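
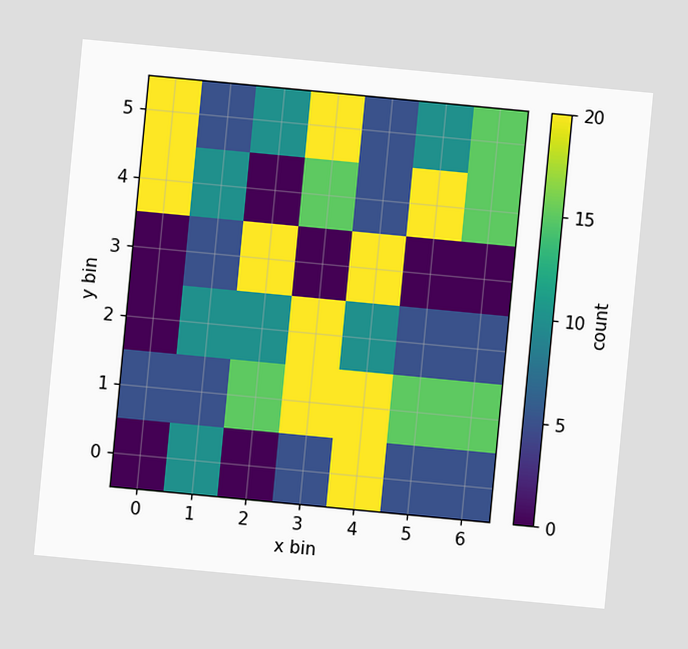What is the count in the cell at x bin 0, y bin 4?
20

The chart is tilted about 5° clockwise. Matching the cell (0, 4) against the colorbar gives 20.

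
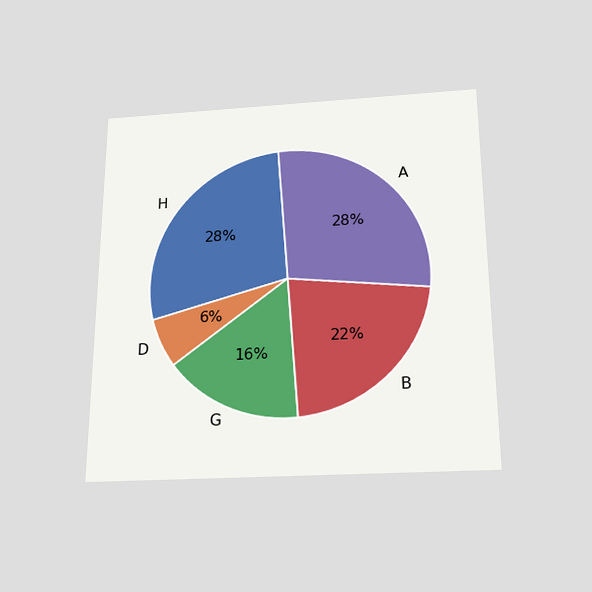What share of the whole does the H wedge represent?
The chart is viewed slightly from below. The H slice takes up 28% of the pie.

28%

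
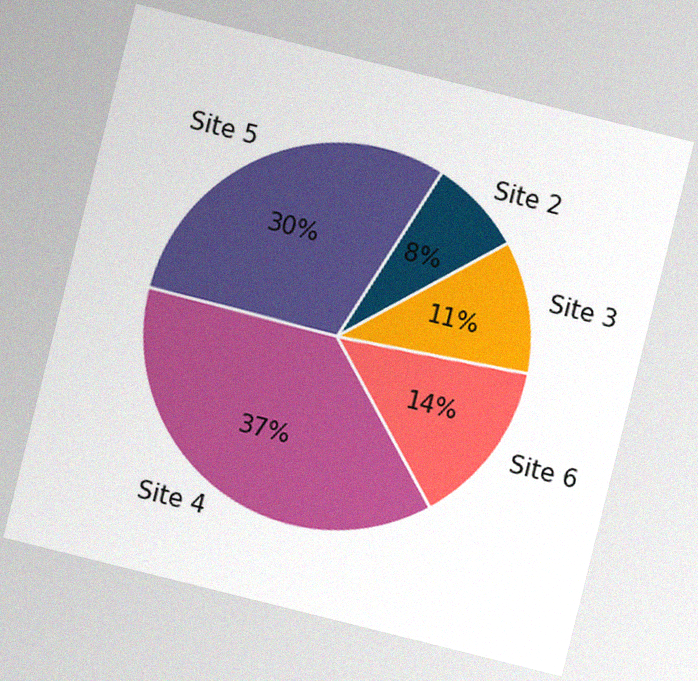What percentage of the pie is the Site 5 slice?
The chart is tilted about 14° clockwise, with some photo noise. The Site 5 slice takes up 30% of the pie.

30%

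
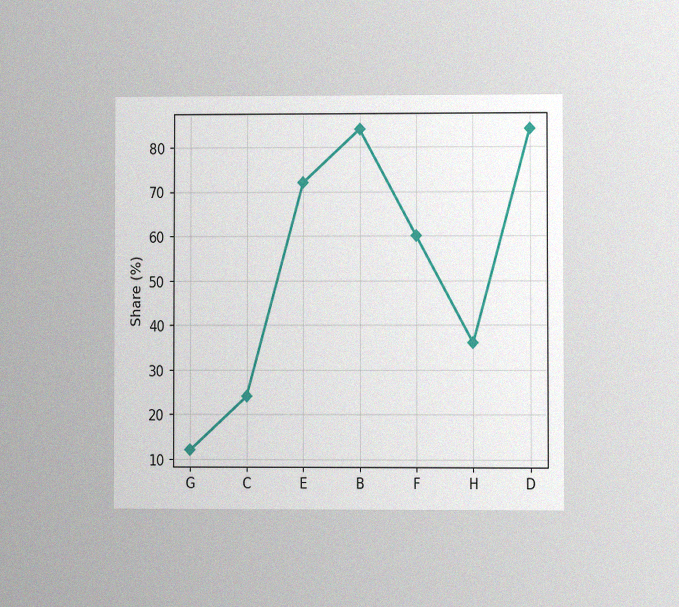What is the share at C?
24%

The chart is viewed at a slight angle, with some photo noise. At C, the line is at 24%.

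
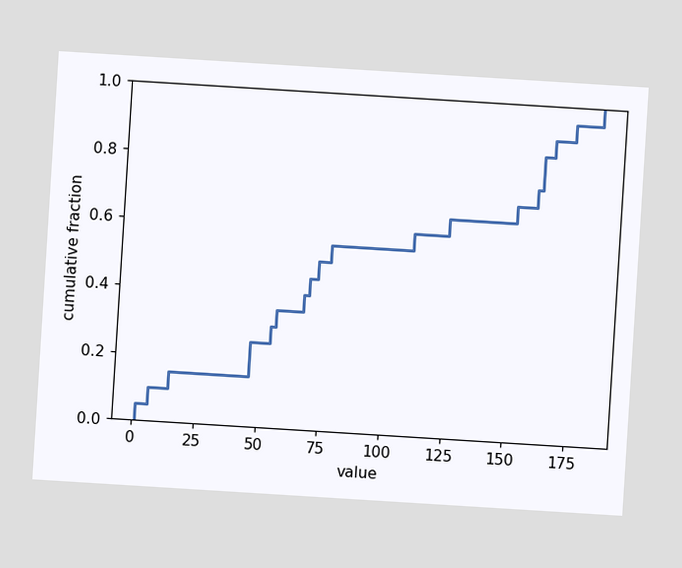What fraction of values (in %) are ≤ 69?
45%

The chart is tilted about 4° clockwise. At x=69 the ECDF step is at 45%.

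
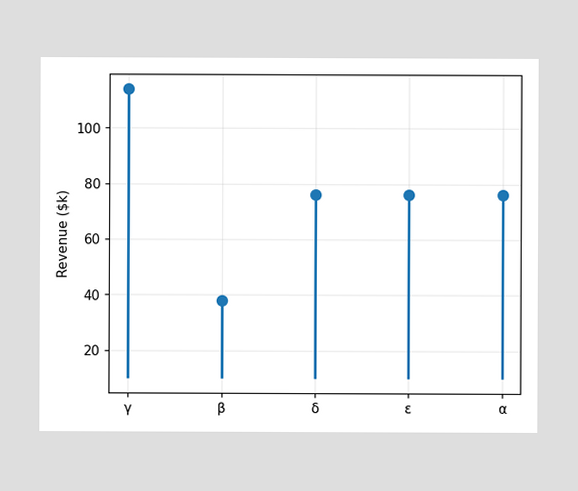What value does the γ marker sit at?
The γ marker sits at $114k.

$114k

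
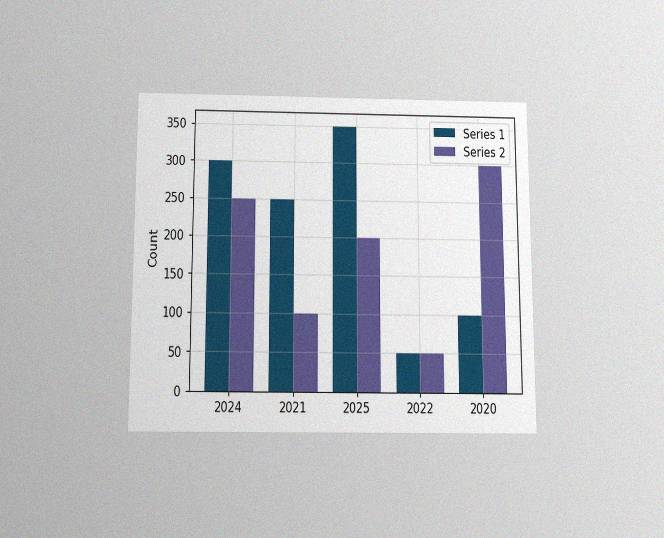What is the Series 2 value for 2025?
The chart is viewed slightly from below, with some photo noise. The Series 2 bar at 2025 reaches 200 on the y-axis.

200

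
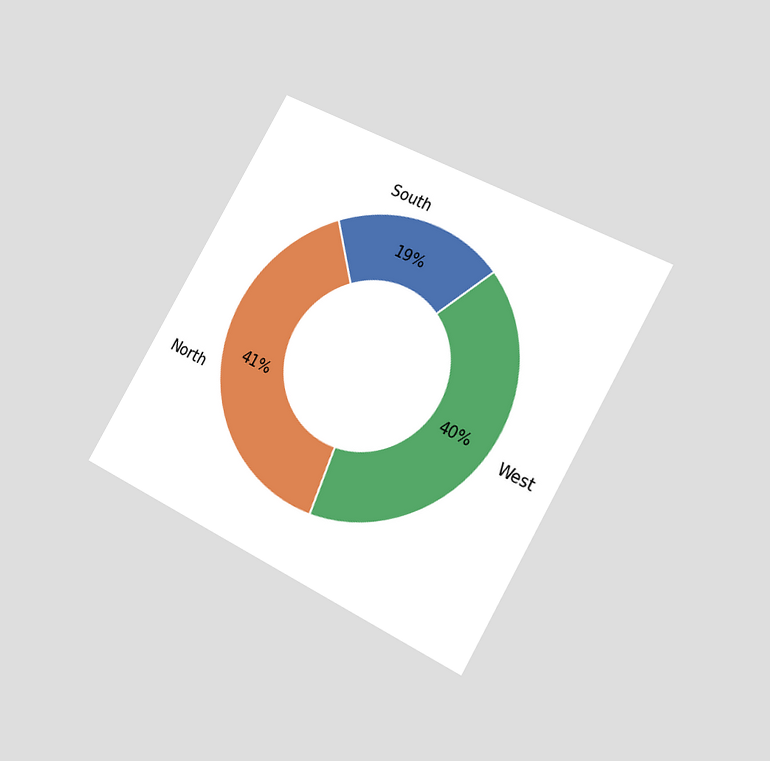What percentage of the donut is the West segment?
The chart is tilted about 30° clockwise and viewed at a slight angle. The West segment takes up 40% of the ring.

40%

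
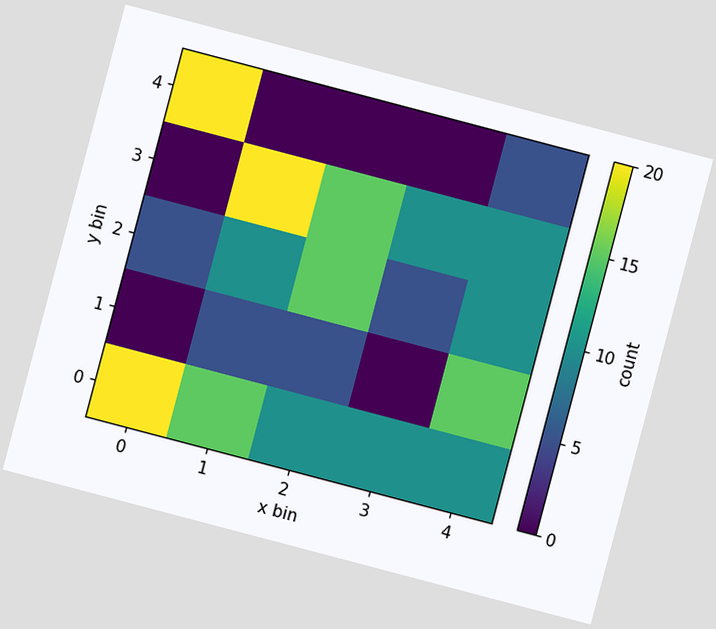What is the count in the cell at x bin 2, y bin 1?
5

The chart is tilted about 15° clockwise. Matching the cell (2, 1) against the colorbar gives 5.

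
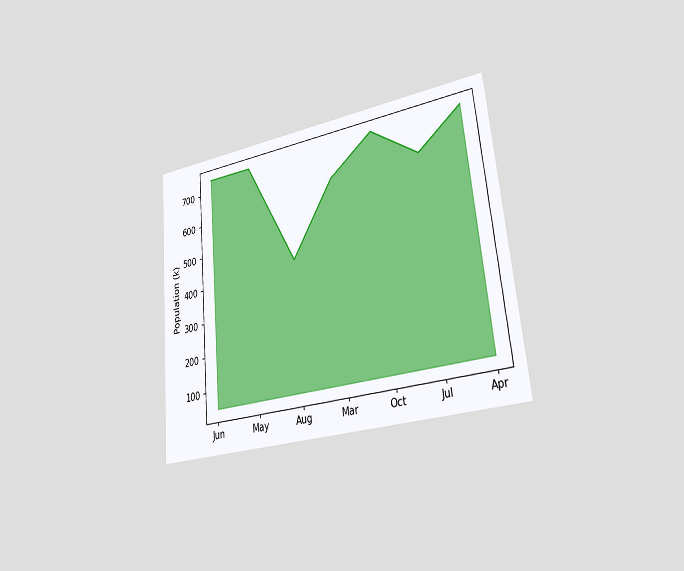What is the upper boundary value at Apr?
The chart is tilted about 5° counter-clockwise and viewed slightly from the right. At Apr the upper boundary is at 742k.

742k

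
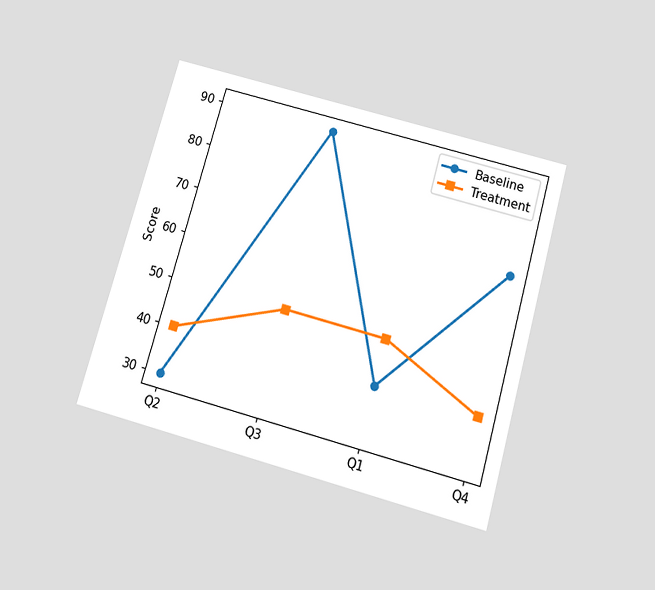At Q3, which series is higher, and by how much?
The chart is tilted about 16° clockwise and viewed slightly from below. At Q3, Baseline sits above the other line by 40.

Baseline, by 40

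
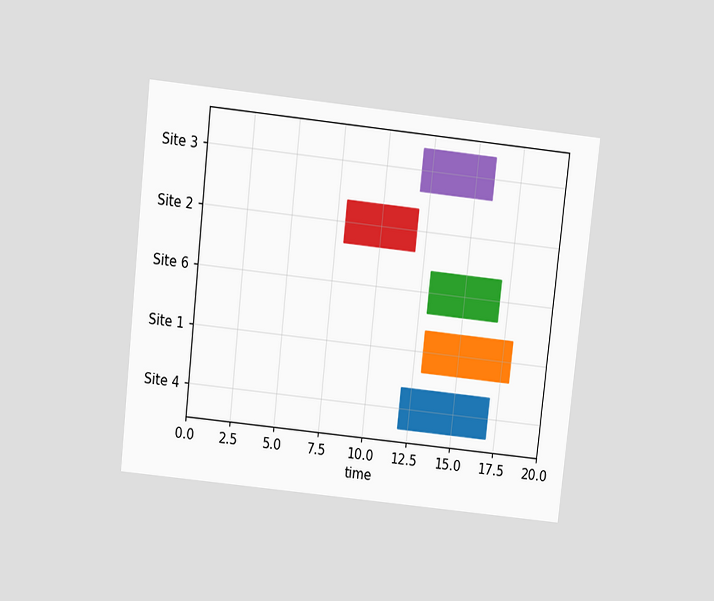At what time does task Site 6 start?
13

The chart is tilted about 6° clockwise and viewed slightly from above. The Site 6 bar begins at t=13.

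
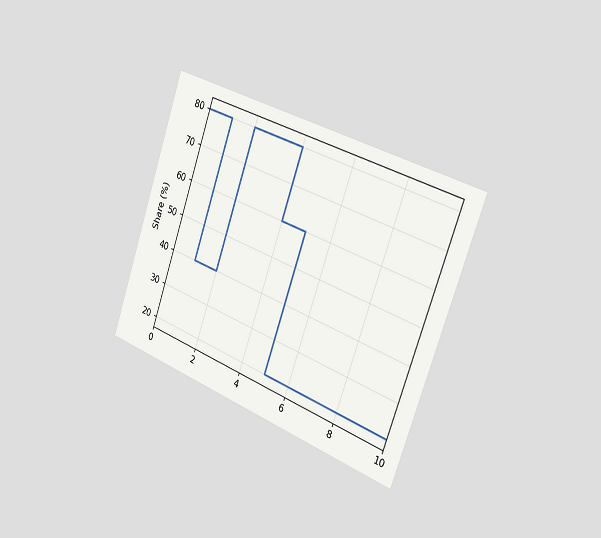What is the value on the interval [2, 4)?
80%

The chart is tilted about 19° clockwise and viewed slightly from the right. On [2, 4) the step sits at 80%.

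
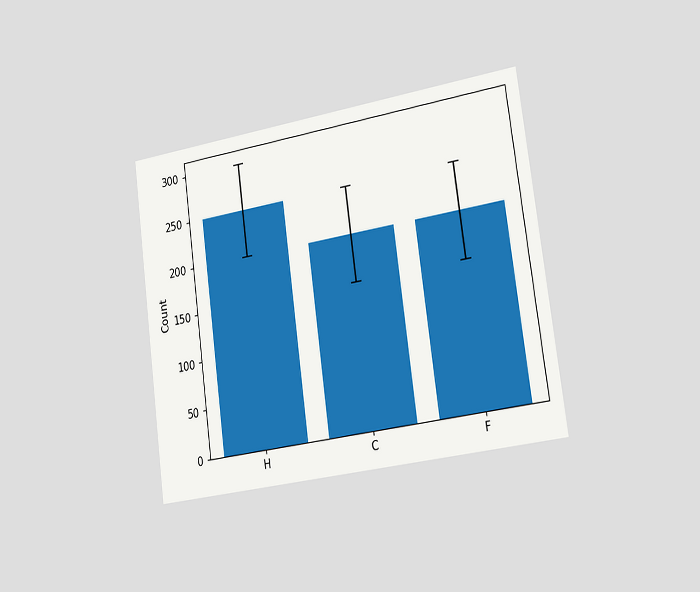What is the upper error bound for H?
300

The chart is tilted about 8° counter-clockwise and viewed slightly from the right. The H bar's upper whisker reaches 300.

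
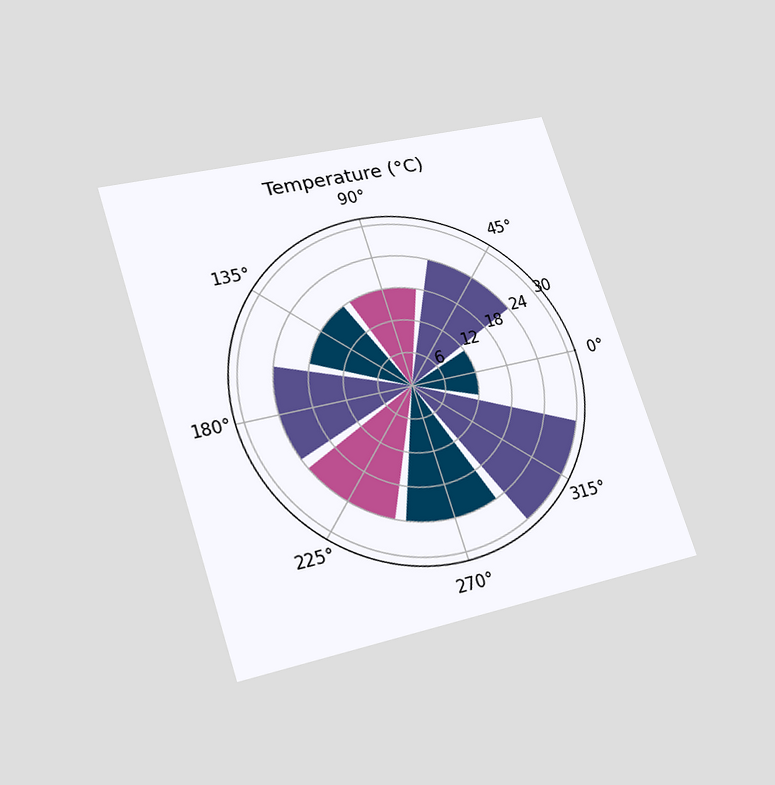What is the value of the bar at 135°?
18°C

The chart is tilted about 18° counter-clockwise and viewed slightly from below. The bar at 135° reaches 18°C on the radial axis.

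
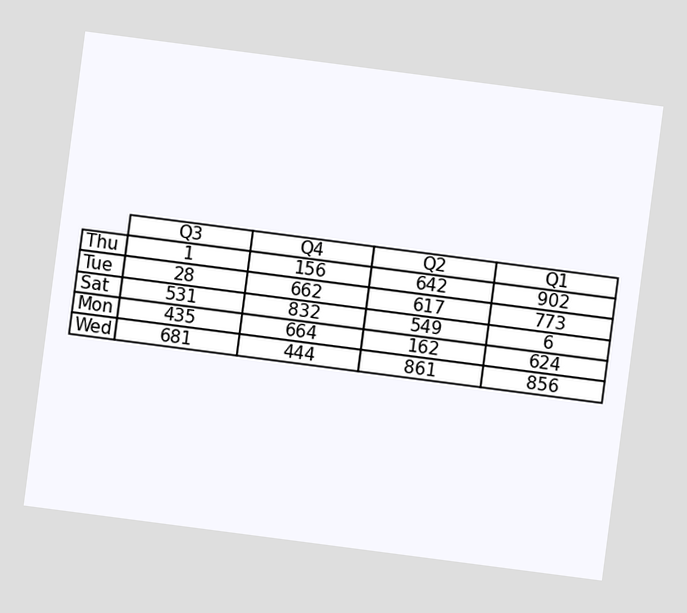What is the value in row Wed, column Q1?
856

The chart is tilted about 7° clockwise. The (Wed, Q1) cell reads 856.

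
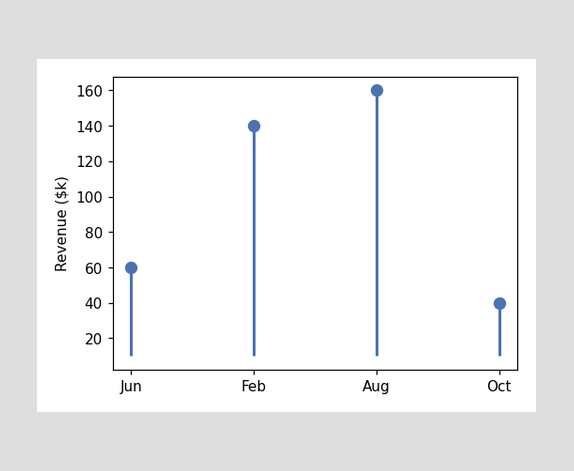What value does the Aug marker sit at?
The Aug marker sits at $160k.

$160k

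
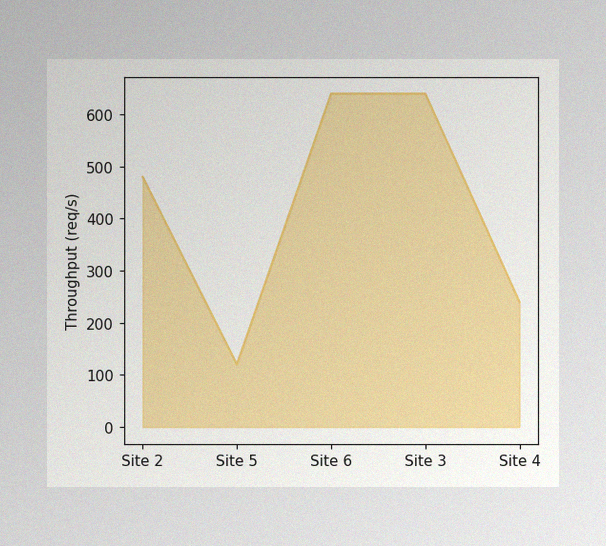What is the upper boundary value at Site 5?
120req/s

The image has some photo noise and uneven lighting. At Site 5 the upper boundary is at 120req/s.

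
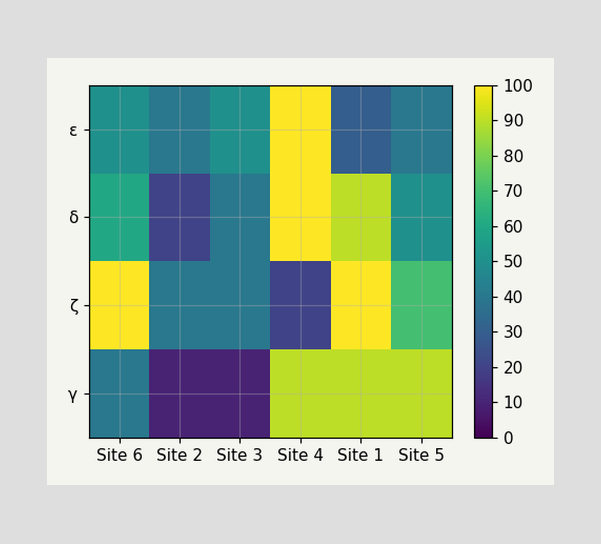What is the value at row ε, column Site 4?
Matching cell (ε, Site 4) against the colorbar gives 100.

100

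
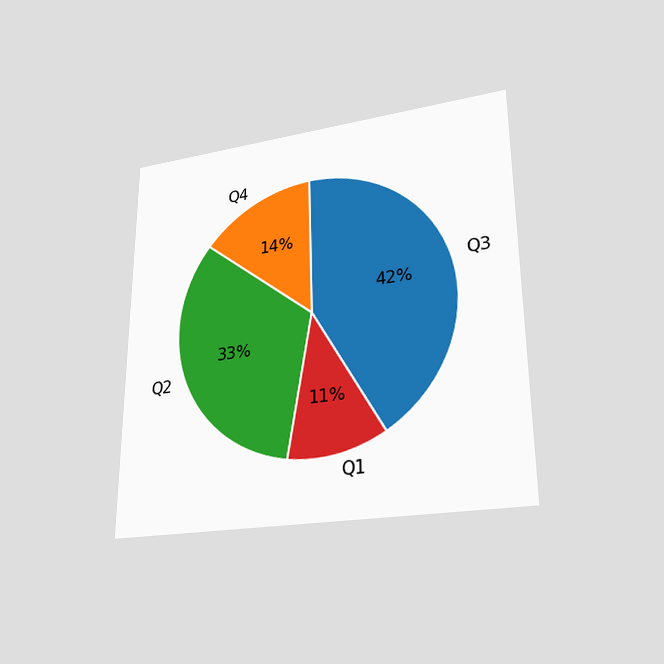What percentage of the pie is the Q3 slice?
42%

The chart is viewed at a slight angle. The Q3 slice takes up 42% of the pie.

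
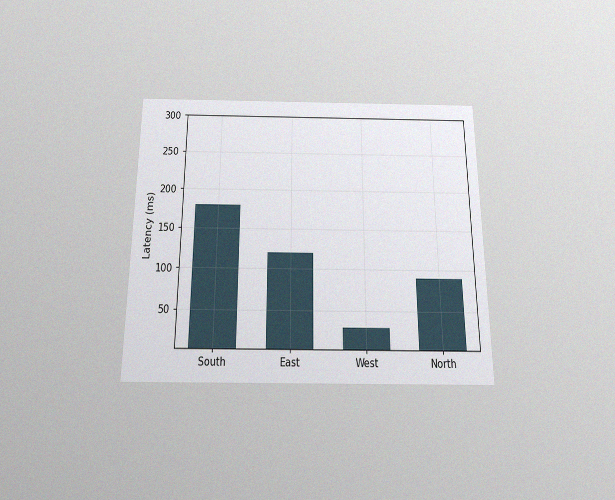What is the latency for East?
120ms

The chart is viewed slightly from below, with some photo noise. Reading along the chart's y-axis, the East bar reaches 120ms.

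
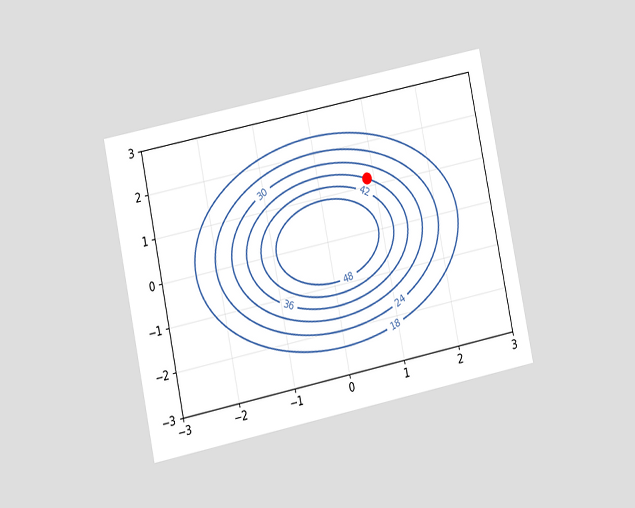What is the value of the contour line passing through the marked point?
The chart is tilted about 12° counter-clockwise and viewed at a slight angle. The marked point sits on the contour labelled 36.

36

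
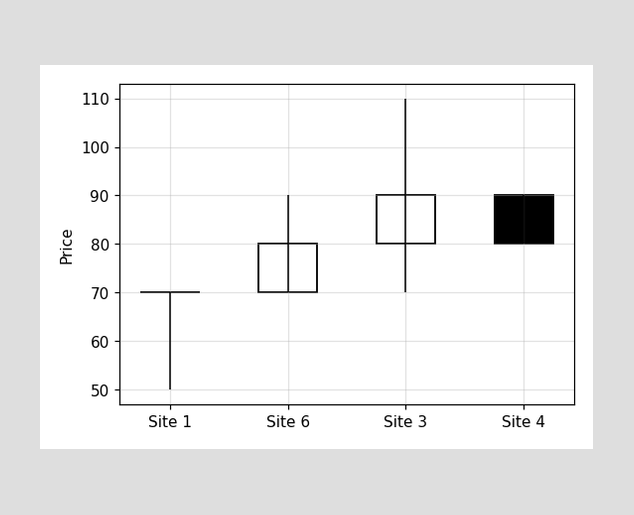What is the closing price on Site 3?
90

The Site 3 candle closes at 90.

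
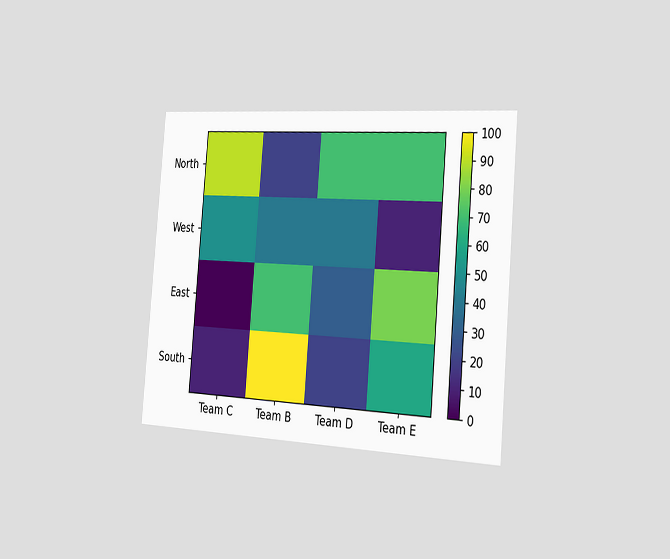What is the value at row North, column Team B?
The chart is tilted about 5° clockwise and viewed slightly from the right. Matching cell (North, Team B) against the colorbar gives 20.

20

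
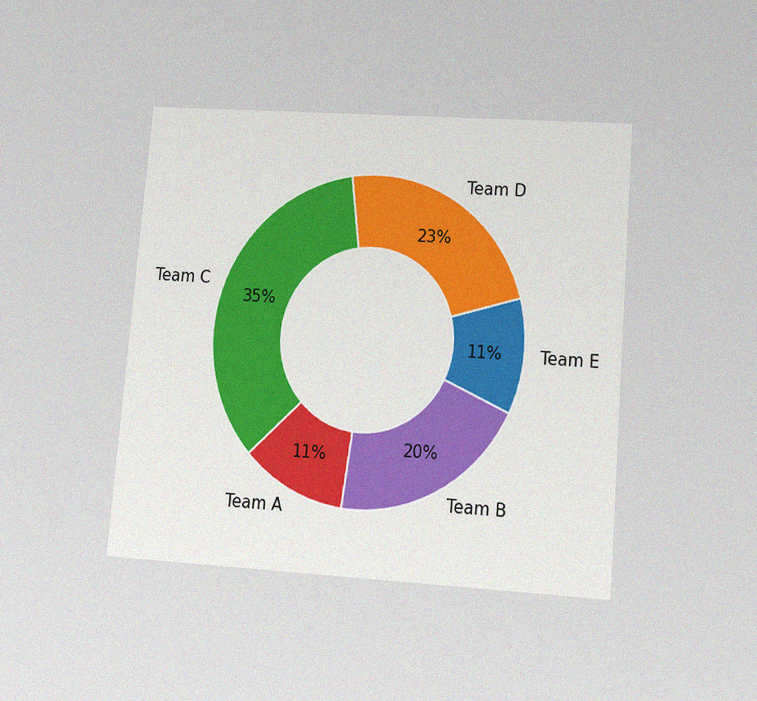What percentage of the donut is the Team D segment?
The chart is tilted about 5° clockwise and viewed at a slight angle, with some photo noise. The Team D segment takes up 23% of the ring.

23%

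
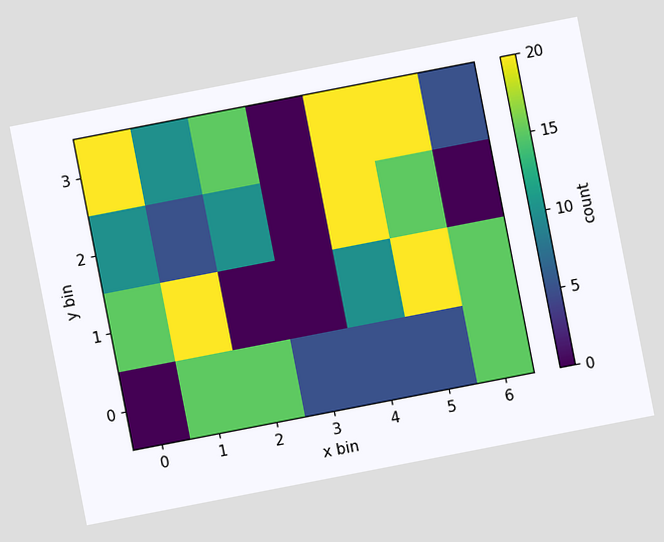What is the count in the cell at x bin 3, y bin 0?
5

The chart is tilted about 11° counter-clockwise. Matching the cell (3, 0) against the colorbar gives 5.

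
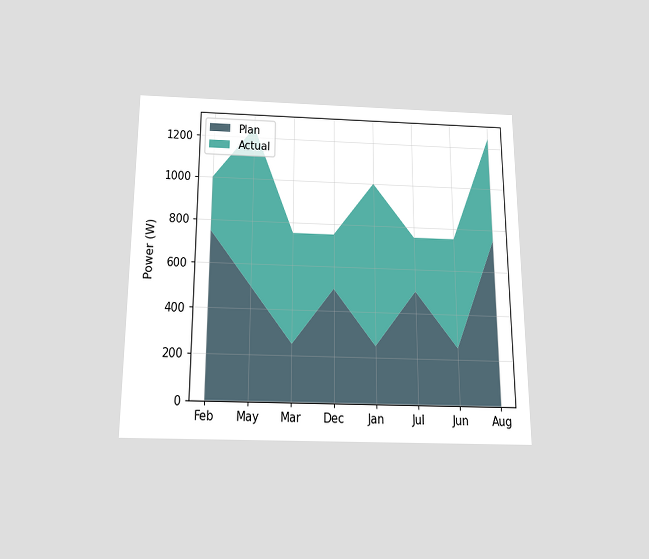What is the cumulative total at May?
The chart is viewed slightly from below. The stacked total at May reaches 1250W.

1250W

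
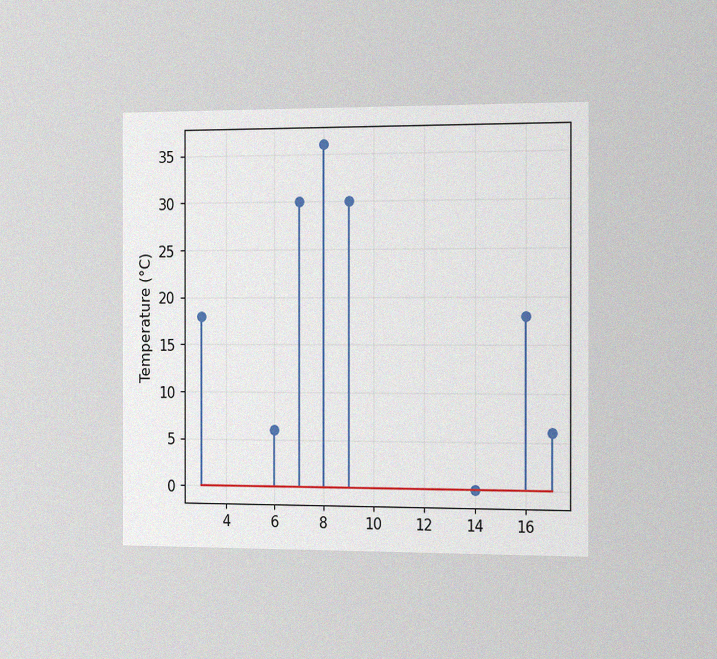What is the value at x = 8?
36°C

The chart is viewed slightly from the right, with some photo noise. The stem at x=8 reaches 36°C.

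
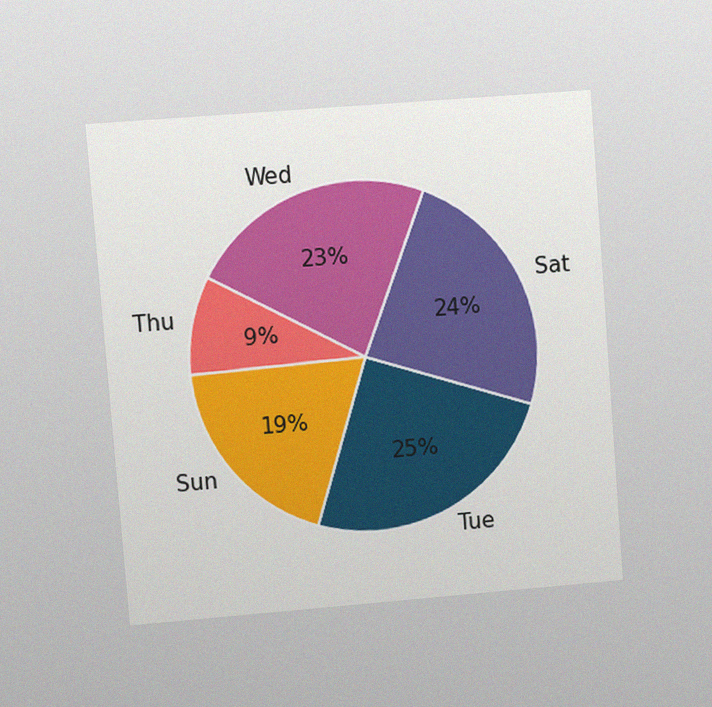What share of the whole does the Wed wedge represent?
The chart is tilted about 4° counter-clockwise and viewed at a slight angle, with some photo noise. The Wed slice takes up 23% of the pie.

23%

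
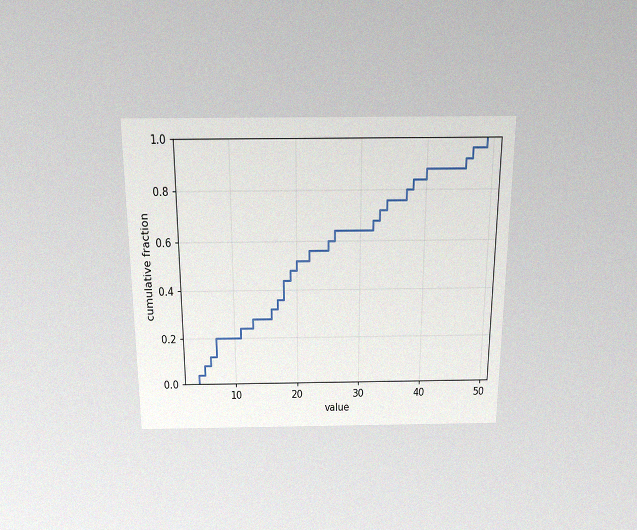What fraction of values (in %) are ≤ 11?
The chart is viewed slightly from above, with some photo noise. At x=11 the ECDF step is at 24%.

24%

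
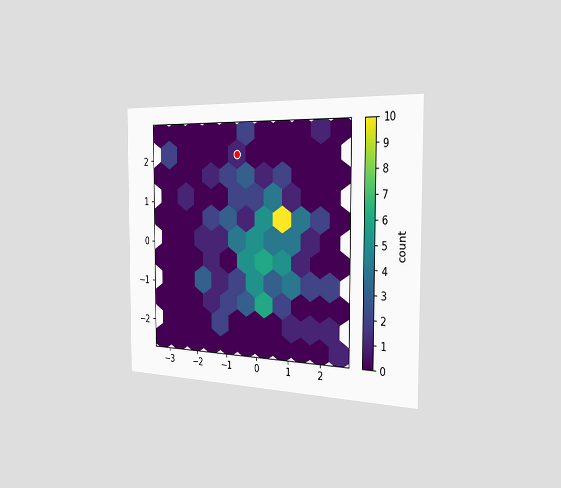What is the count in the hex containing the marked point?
1

The chart is viewed slightly from the right. The marked hex reads 1 on the colorbar.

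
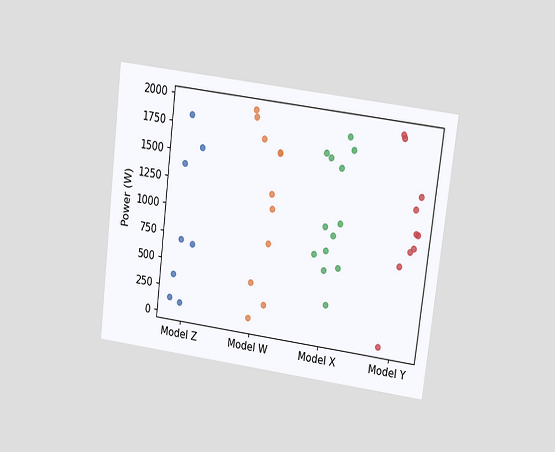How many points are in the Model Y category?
The chart is tilted about 7° clockwise and viewed at a slight angle. Counting the markers in the Model Y column gives 10.

10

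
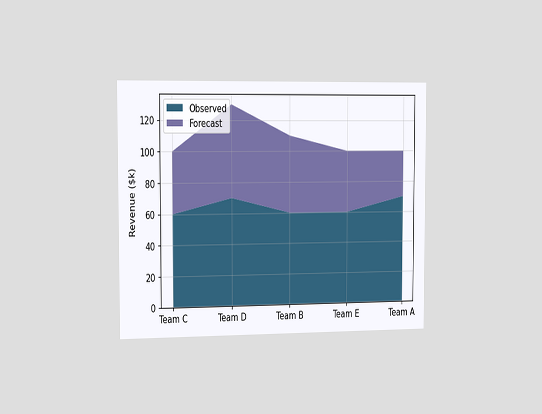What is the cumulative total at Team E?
The chart is viewed slightly from the left. The stacked total at Team E reaches $100k.

$100k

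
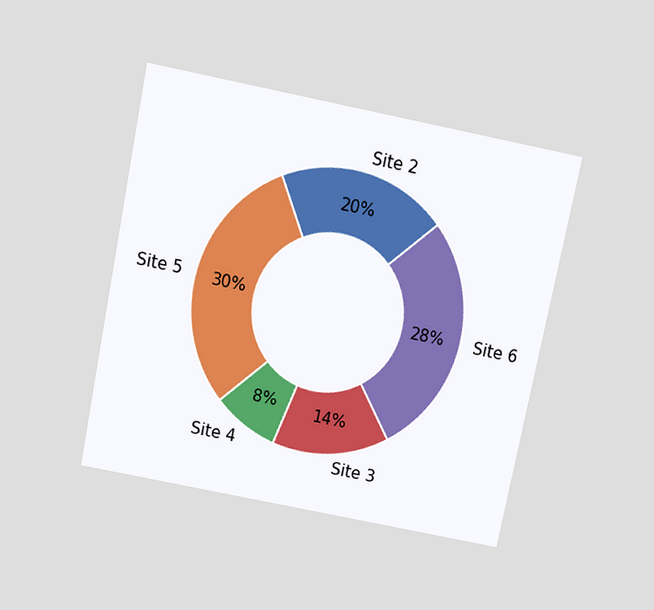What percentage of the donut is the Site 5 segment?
The chart is tilted about 11° clockwise and viewed slightly from above. The Site 5 segment takes up 30% of the ring.

30%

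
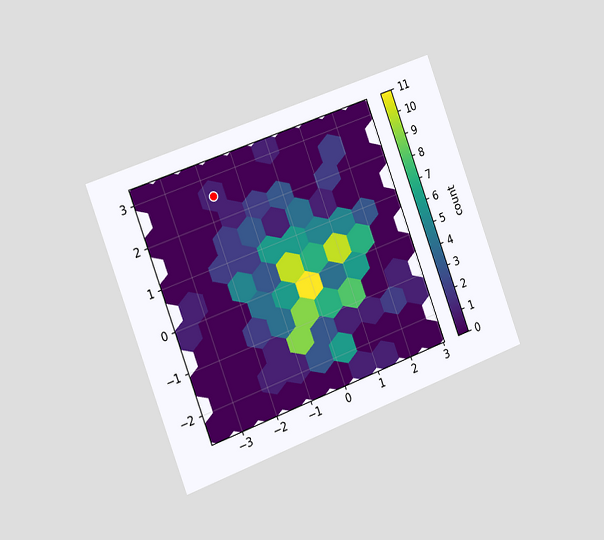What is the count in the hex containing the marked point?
1

The chart is tilted about 21° counter-clockwise and viewed slightly from the left. The marked hex reads 1 on the colorbar.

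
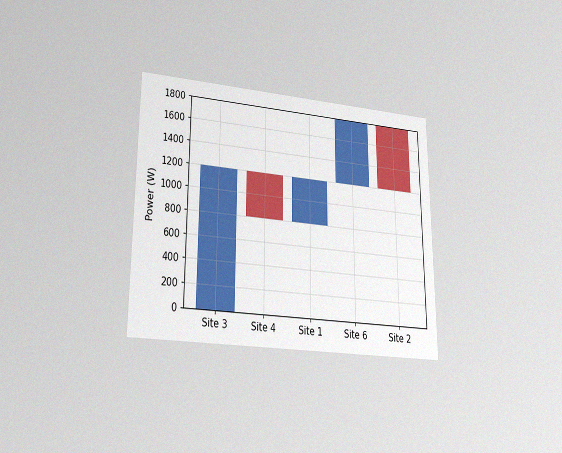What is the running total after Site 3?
1200W

The chart is viewed at a slight angle, with some photo noise. After Site 3 the running total reaches 1200W.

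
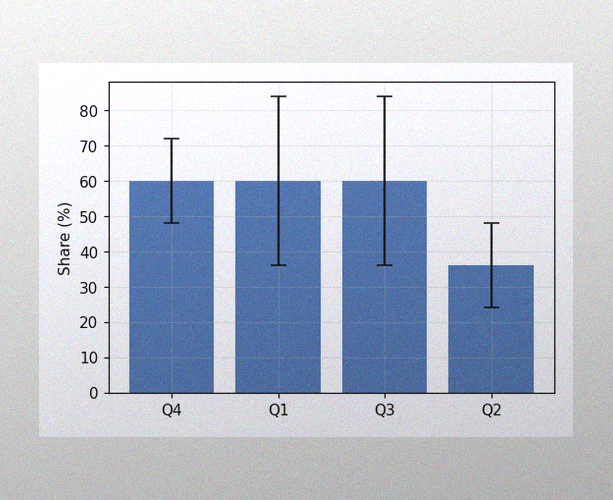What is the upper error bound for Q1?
84%

The image has some photo noise and uneven lighting. The Q1 bar's upper whisker reaches 84%.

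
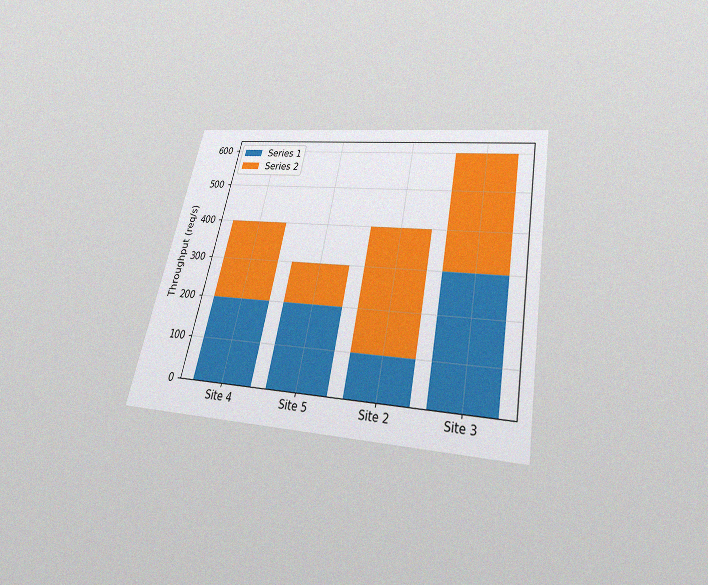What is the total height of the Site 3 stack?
The chart is tilted about 12° clockwise and viewed slightly from below, with some photo noise. The Site 3 stack's top reaches 600req/s on the y-axis.

600req/s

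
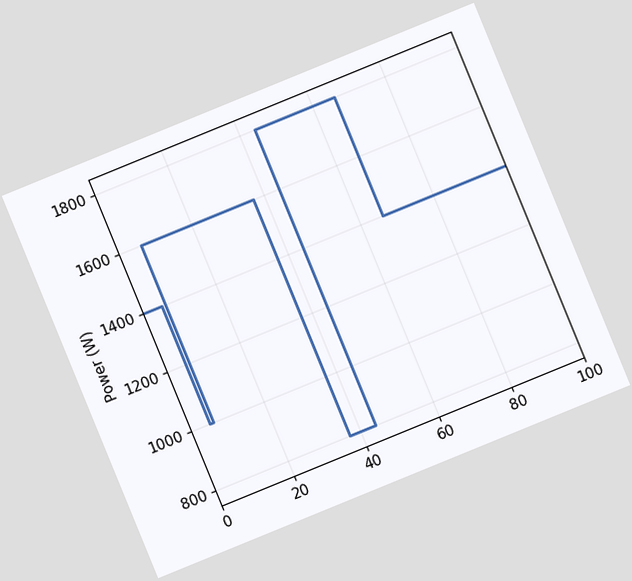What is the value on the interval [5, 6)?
The chart is tilted about 22° counter-clockwise. On [5, 6) the step sits at 1000W.

1000W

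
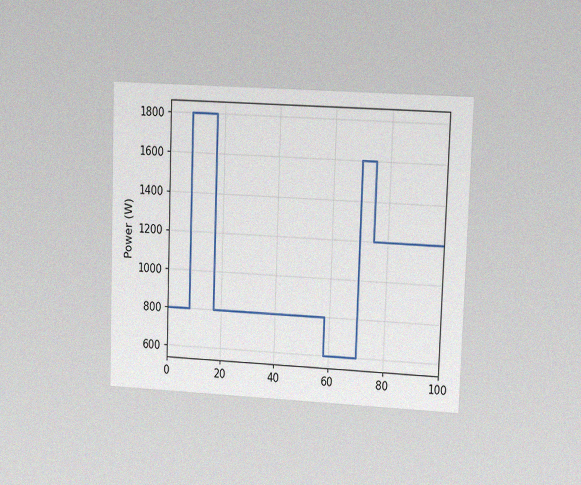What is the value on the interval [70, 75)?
The chart is tilted about 2° clockwise and viewed at a slight angle, with some photo noise. On [70, 75) the step sits at 1600W.

1600W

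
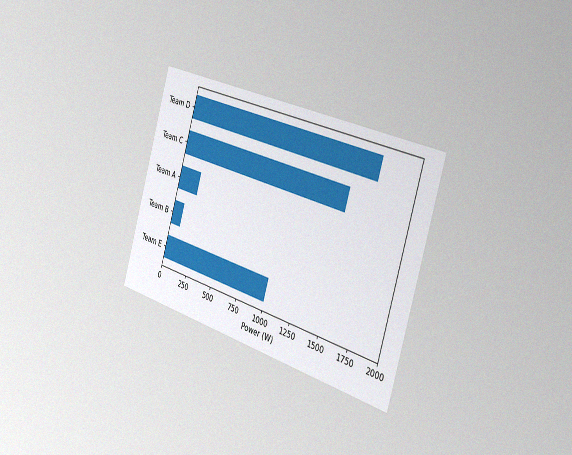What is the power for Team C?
The chart is tilted about 17° clockwise and viewed slightly from the right, with some photo noise. Reading along the chart's x-axis, the Team C bar reaches 1500W.

1500W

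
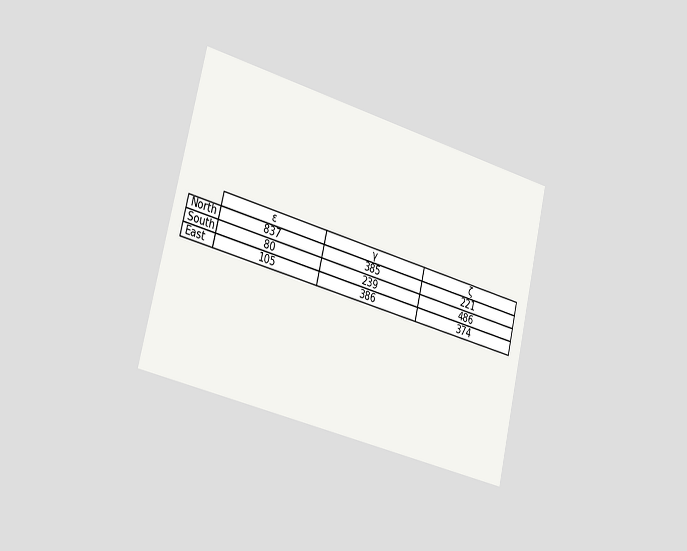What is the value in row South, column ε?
The chart is tilted about 13° clockwise and viewed slightly from the left. The (South, ε) cell reads 80.

80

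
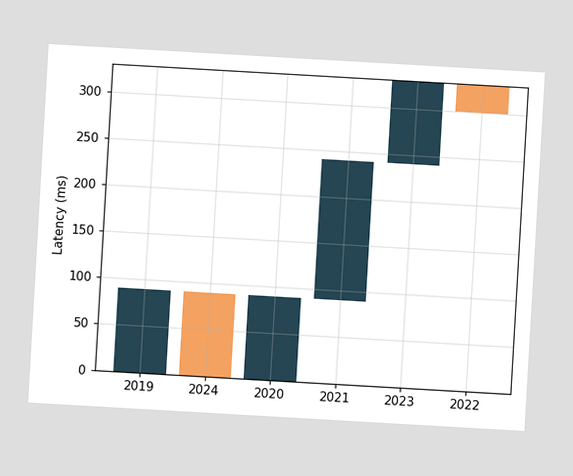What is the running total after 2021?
240ms

The chart is tilted about 3° clockwise. After 2021 the running total reaches 240ms.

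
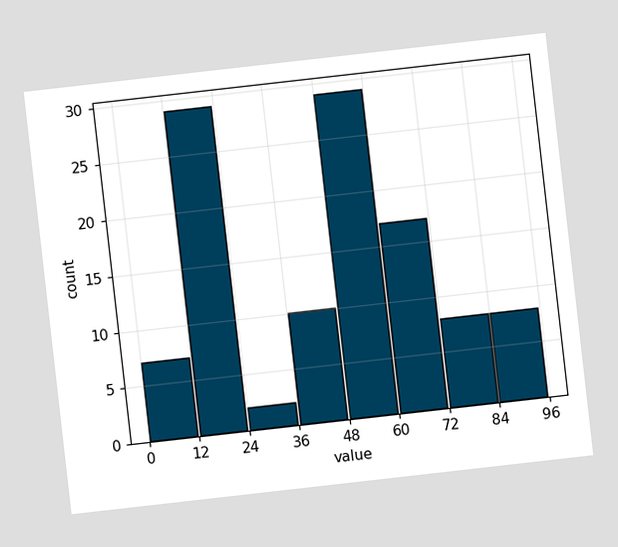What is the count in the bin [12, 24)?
The chart is tilted about 6° counter-clockwise. The [12, 24) bin has height 29.

29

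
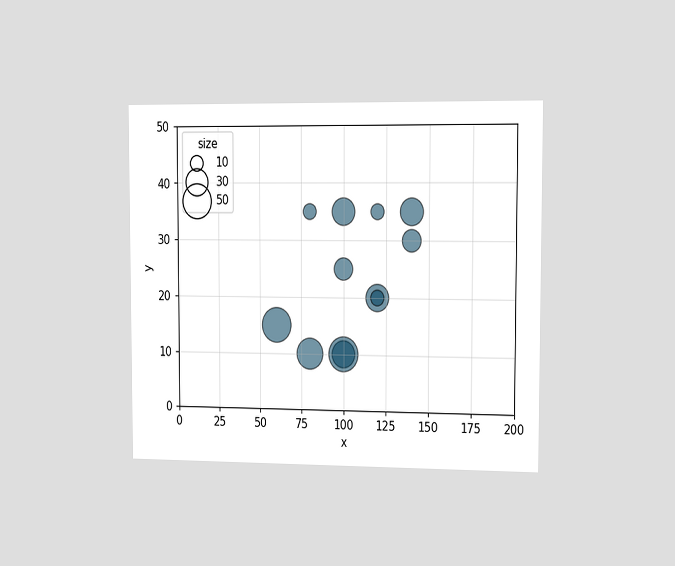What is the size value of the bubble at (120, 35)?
10

The chart is viewed slightly from the right. Matching the bubble at (120, 35) against the size legend gives 10.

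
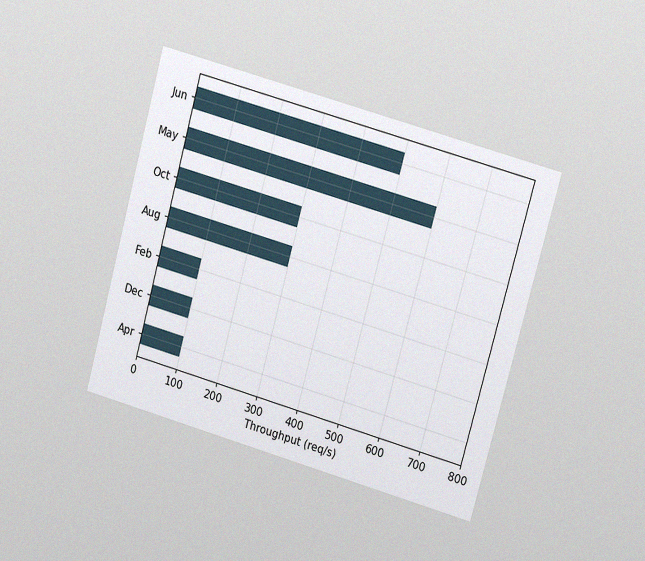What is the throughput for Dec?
The chart is tilted about 16° clockwise and viewed at a slight angle, with some photo noise. Reading along the chart's x-axis, the Dec bar reaches 100req/s.

100req/s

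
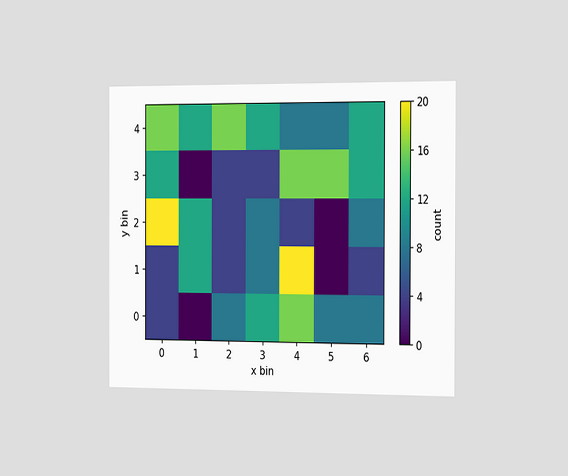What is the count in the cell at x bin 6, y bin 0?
8

The chart is viewed slightly from the right. Matching the cell (6, 0) against the colorbar gives 8.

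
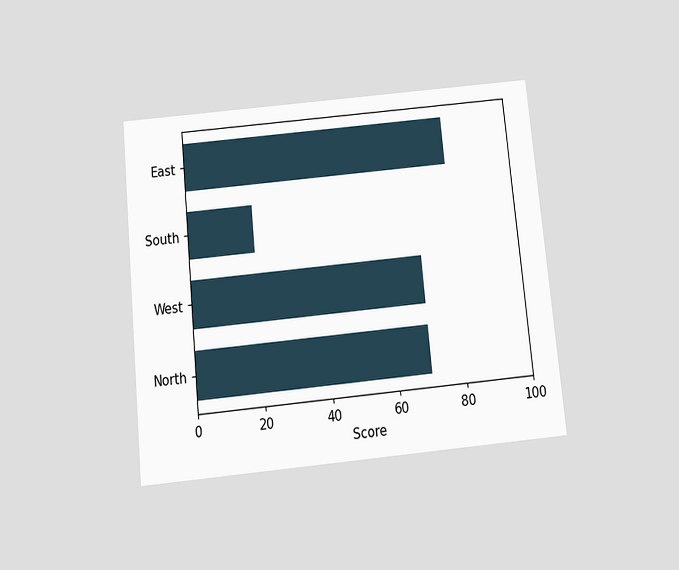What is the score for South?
20

The chart is tilted about 6° counter-clockwise and viewed slightly from below. Reading along the chart's x-axis, the South bar reaches 20.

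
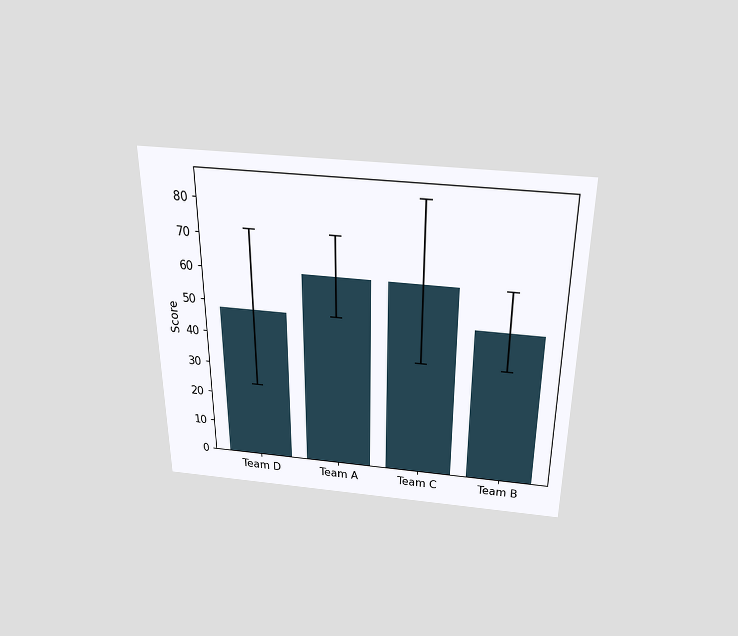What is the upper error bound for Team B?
The chart is viewed slightly from above. The Team B bar's upper whisker reaches 60.

60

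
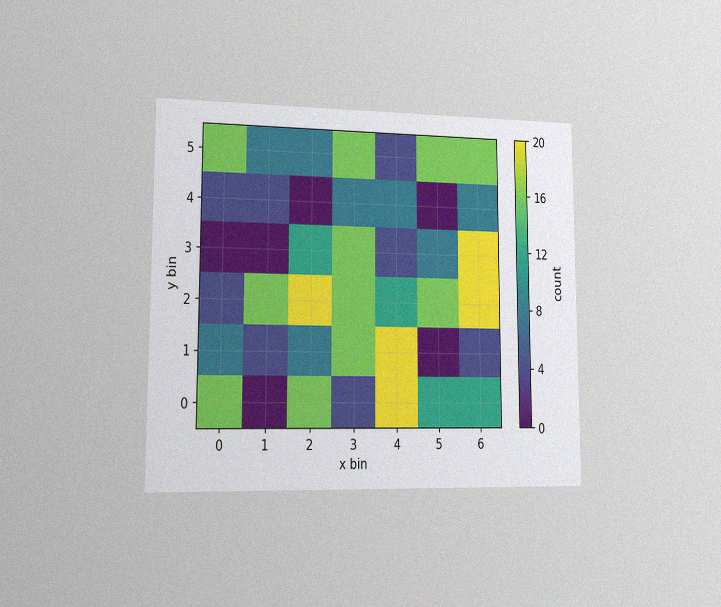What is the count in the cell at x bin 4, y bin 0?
The chart is viewed slightly from the left, with some photo noise. Matching the cell (4, 0) against the colorbar gives 20.

20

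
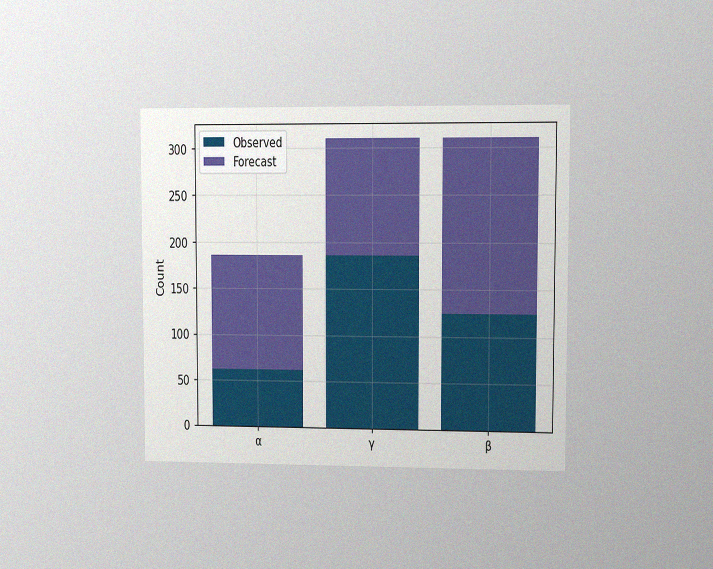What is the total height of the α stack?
186

The chart is viewed at a slight angle, with some photo noise. The α stack's top reaches 186 on the y-axis.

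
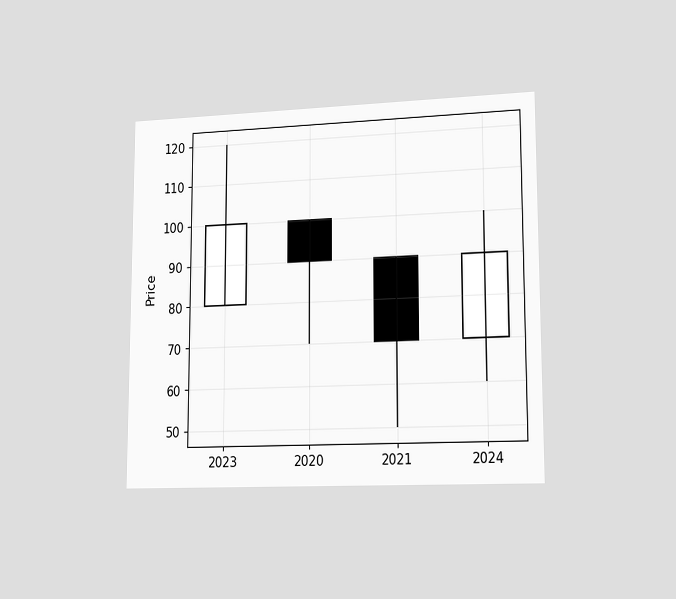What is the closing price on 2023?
The chart is viewed slightly from the right. The 2023 candle closes at 100.

100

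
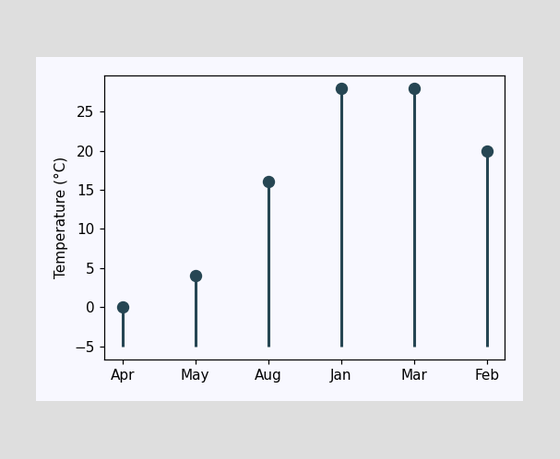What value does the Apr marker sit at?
0°C

The Apr marker sits at 0°C.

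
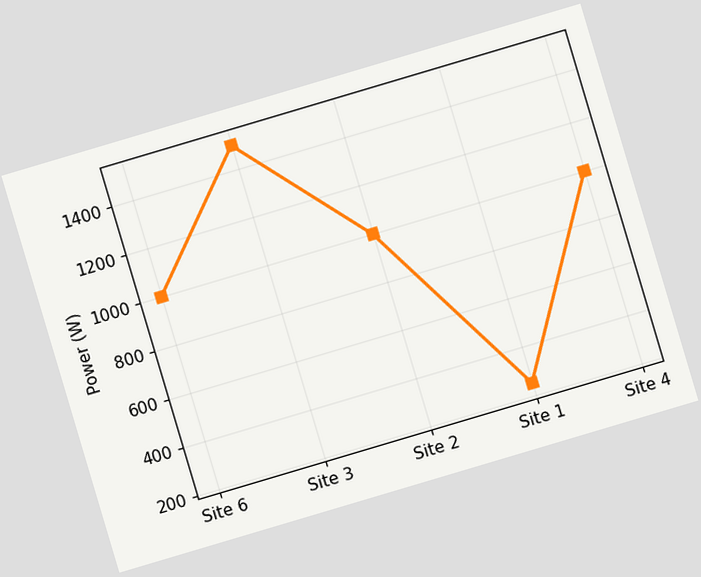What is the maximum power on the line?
The chart is tilted about 17° counter-clockwise. The highest point is at Site 3, and reading across to the y-axis gives 1500W.

1500W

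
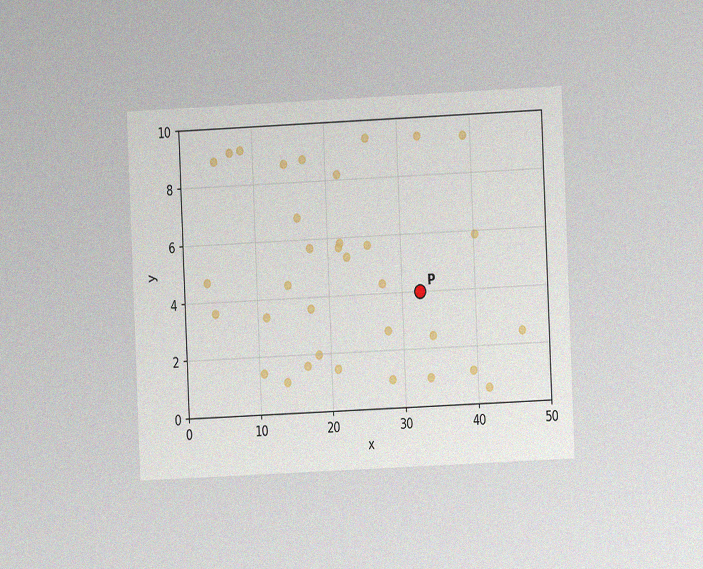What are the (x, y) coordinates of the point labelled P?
The chart is tilted about 3° counter-clockwise and viewed at a slight angle, with some photo noise. Following the gridlines from P to each axis, P sits at (32.5, 4).

(32.5, 4)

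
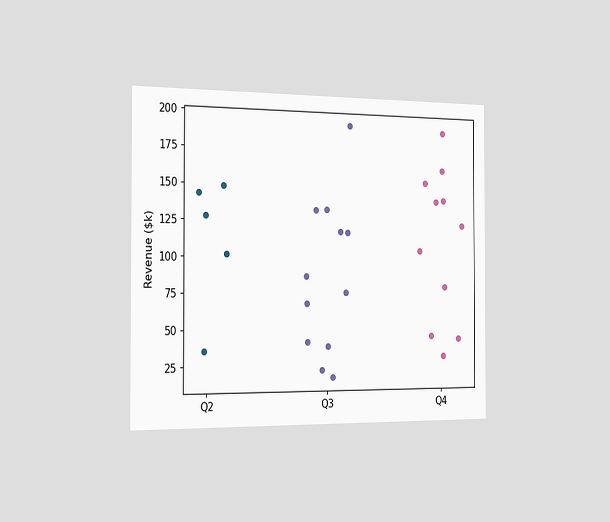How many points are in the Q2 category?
5

The chart is viewed slightly from the left. Counting the markers in the Q2 column gives 5.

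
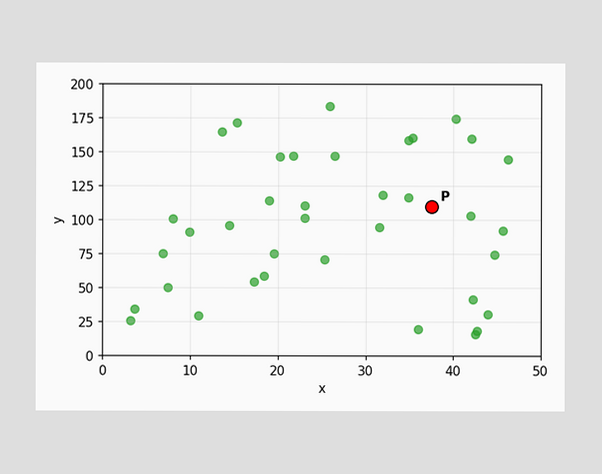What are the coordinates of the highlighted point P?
(37.5, 110)

Following the gridlines from P to each axis, P sits at (37.5, 110).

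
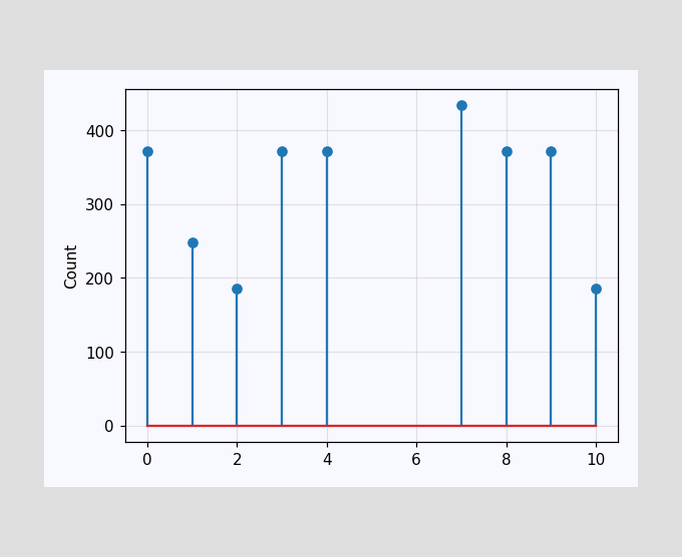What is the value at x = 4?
The stem at x=4 reaches 372.

372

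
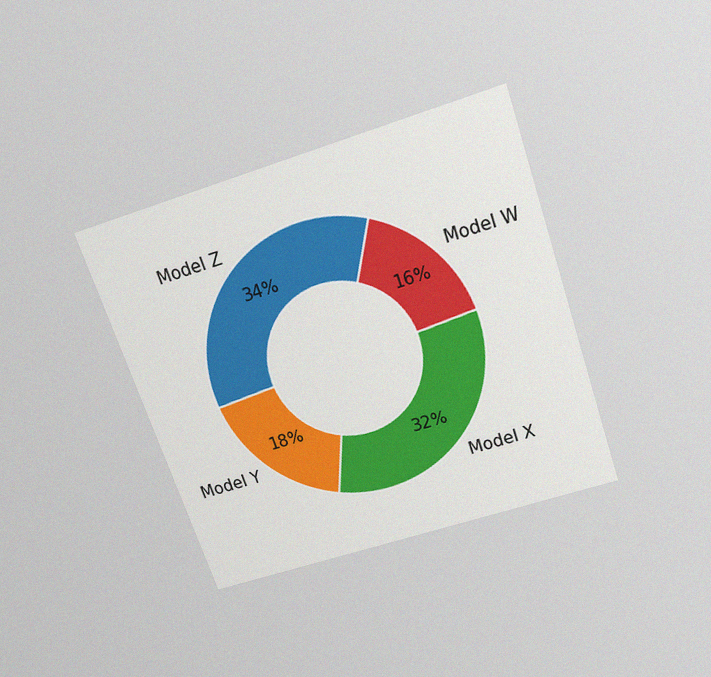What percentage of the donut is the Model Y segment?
18%

The chart is tilted about 19° counter-clockwise and viewed slightly from above, with some photo noise. The Model Y segment takes up 18% of the ring.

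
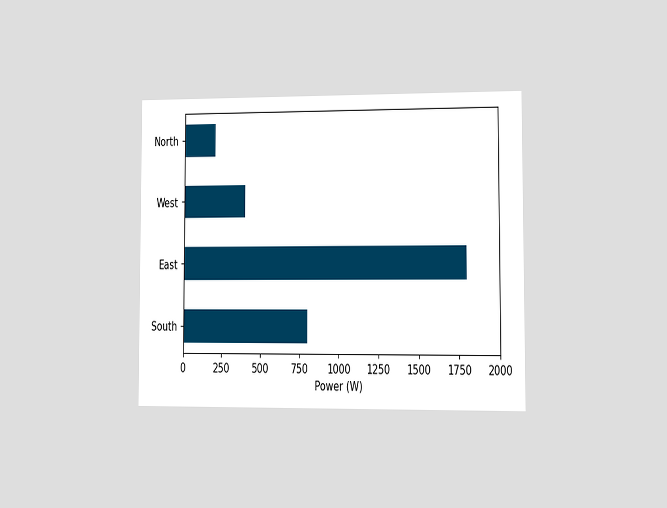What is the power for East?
1800W

The chart is viewed at a slight angle. Reading along the chart's x-axis, the East bar reaches 1800W.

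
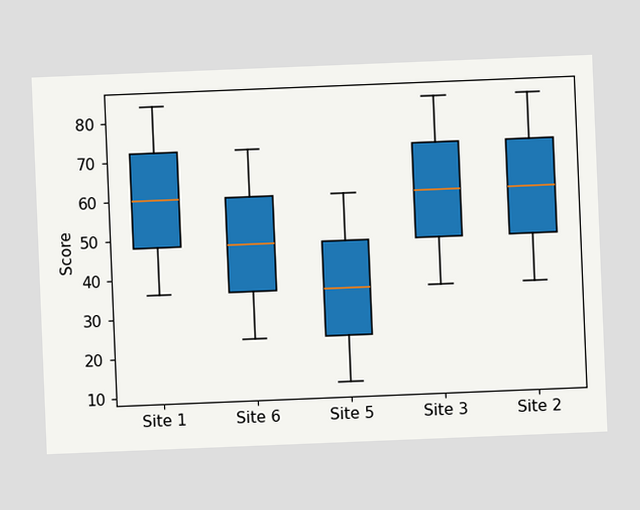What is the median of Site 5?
36

The chart is tilted about 2° counter-clockwise. The median line in the Site 5 box sits at 36.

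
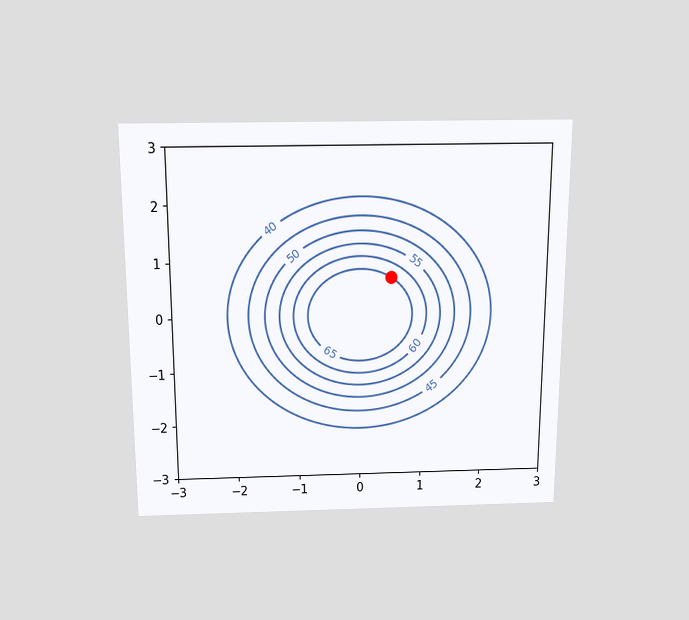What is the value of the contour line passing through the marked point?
The chart is viewed slightly from above. The marked point sits on the contour labelled 65.

65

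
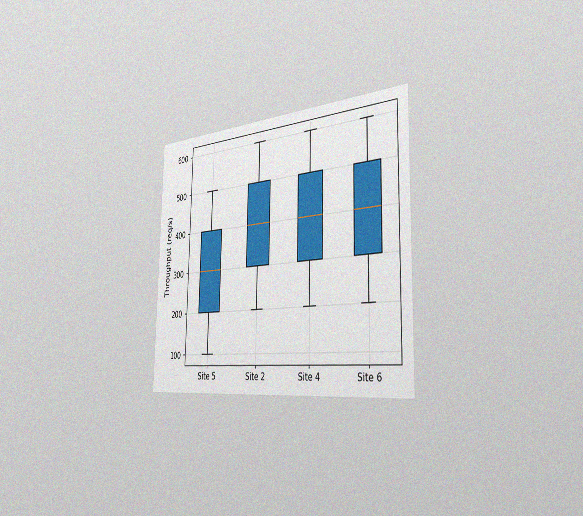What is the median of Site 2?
The chart is viewed slightly from the right, with some photo noise. The median line in the Site 2 box sits at 400req/s.

400req/s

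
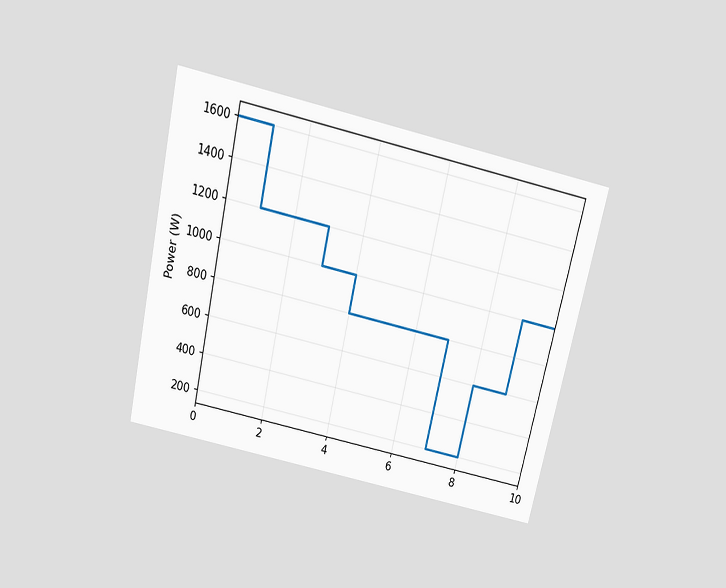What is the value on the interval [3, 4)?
The chart is tilted about 13° clockwise and viewed slightly from above. On [3, 4) the step sits at 1000W.

1000W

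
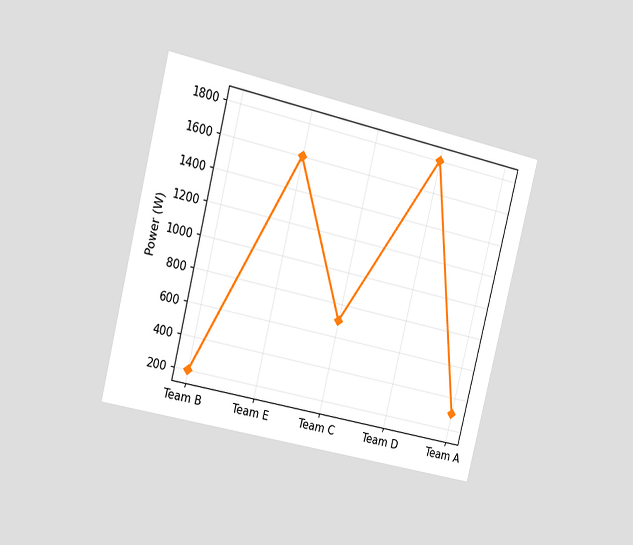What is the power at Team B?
The chart is tilted about 14° clockwise and viewed slightly from the left. At Team B, the line is at 200W.

200W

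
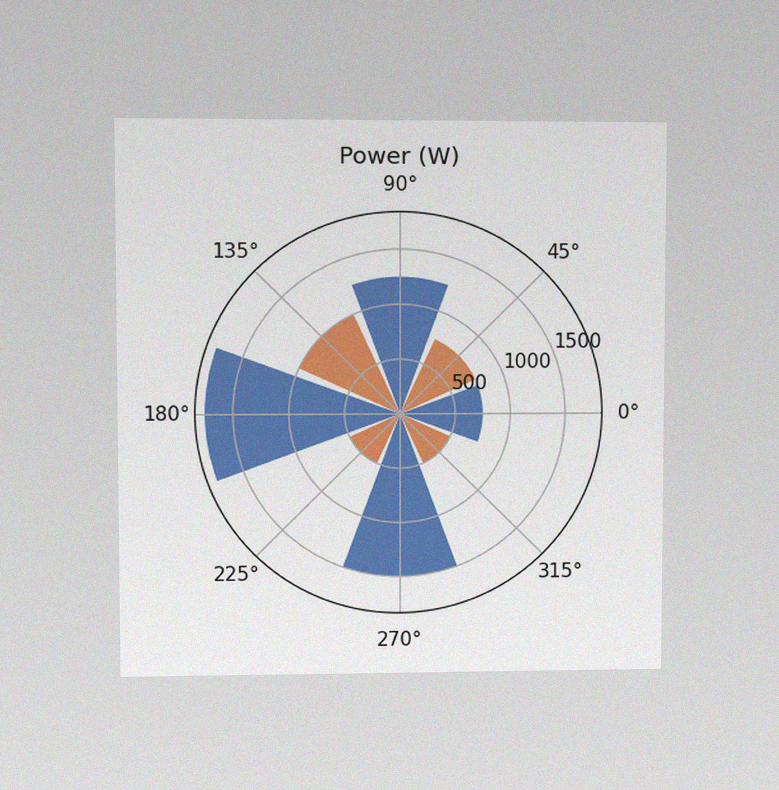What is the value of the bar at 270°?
1500W

The chart is viewed at a slight angle, with some photo noise. The bar at 270° reaches 1500W on the radial axis.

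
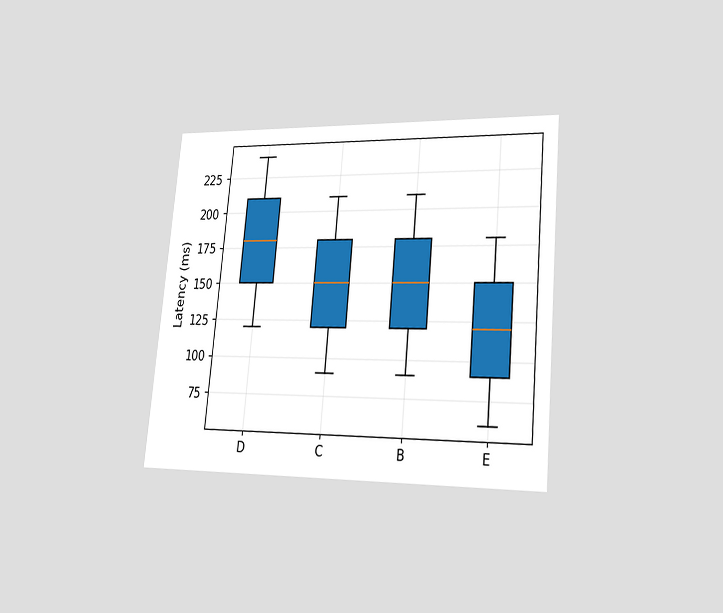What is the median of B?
150ms

The chart is tilted about 5° clockwise and viewed slightly from the right. The median line in the B box sits at 150ms.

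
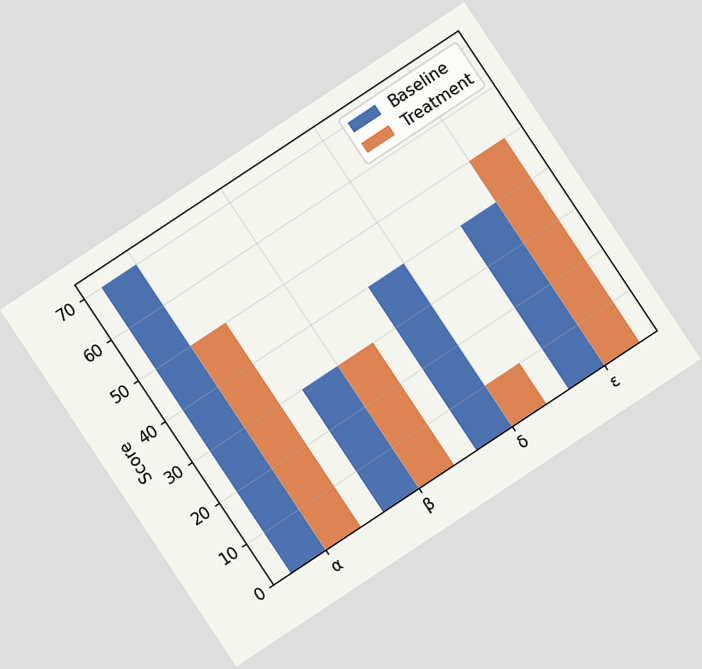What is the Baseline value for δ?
40

The chart is tilted about 34° counter-clockwise. The Baseline bar at δ reaches 40 on the y-axis.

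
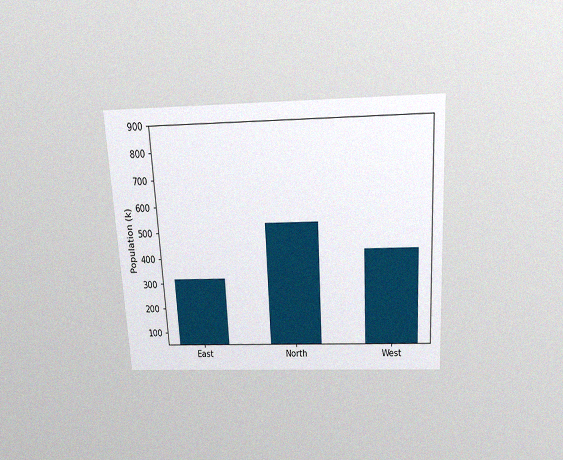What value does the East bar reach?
318k

The chart is tilted about 3° counter-clockwise and viewed slightly from above, with some photo noise. Reading along the chart's y-axis, the East bar reaches 318k.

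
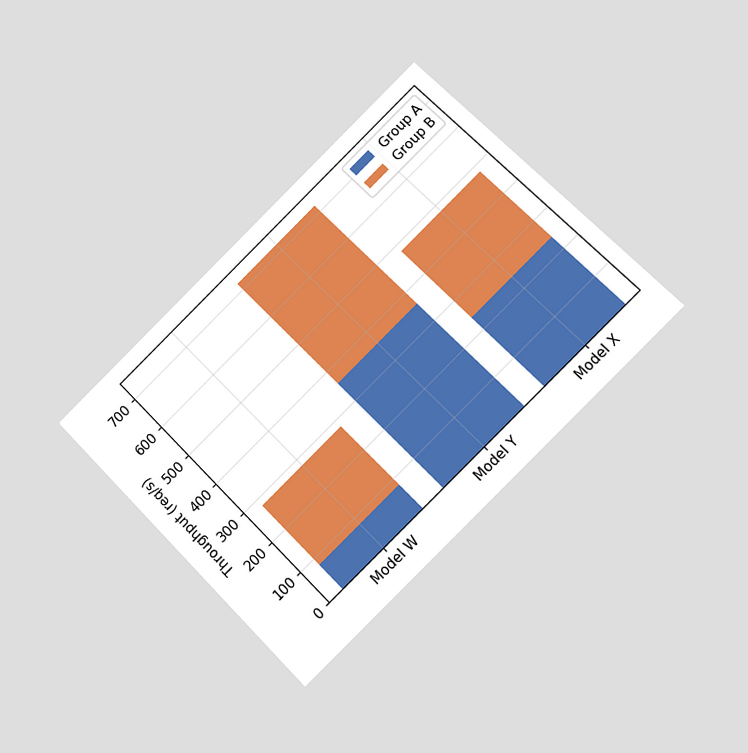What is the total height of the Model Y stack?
720req/s

The chart is tilted about 45° counter-clockwise and viewed at a slight angle. The Model Y stack's top reaches 720req/s on the y-axis.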